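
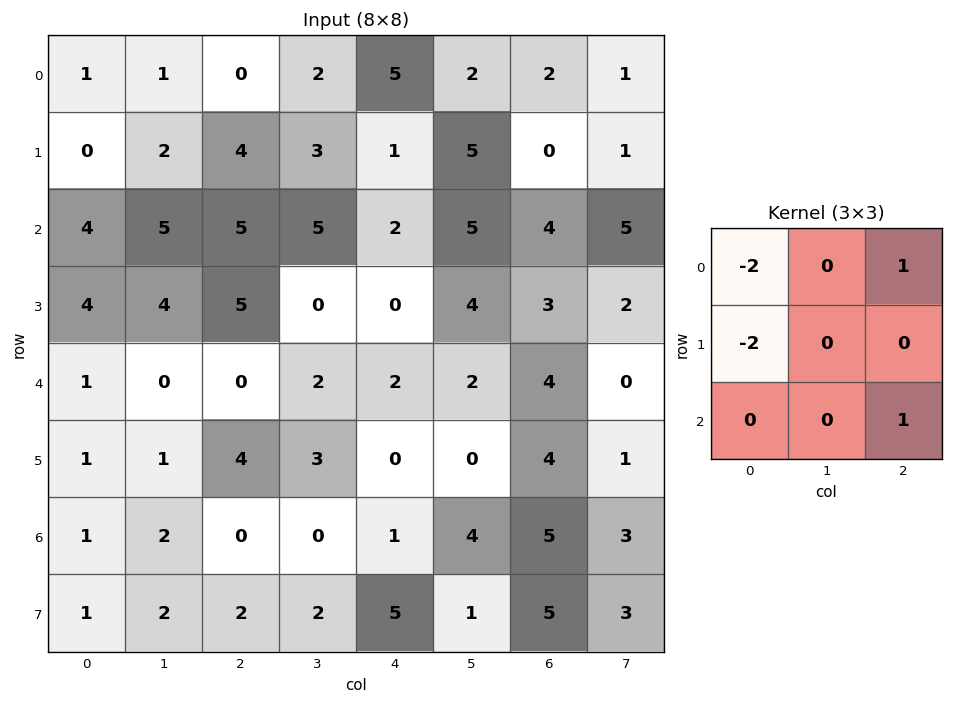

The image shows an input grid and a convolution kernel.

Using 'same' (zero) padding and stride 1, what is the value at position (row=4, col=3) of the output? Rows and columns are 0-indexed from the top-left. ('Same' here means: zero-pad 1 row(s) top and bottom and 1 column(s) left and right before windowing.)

-10

The receptive field on the zero-padded input at this output position is [5 0 0 / 0 2 2 / 4 3 0]. Elementwise product with the kernel and sum: 5·-2 + 0·1 + 0·-2 + 0·1.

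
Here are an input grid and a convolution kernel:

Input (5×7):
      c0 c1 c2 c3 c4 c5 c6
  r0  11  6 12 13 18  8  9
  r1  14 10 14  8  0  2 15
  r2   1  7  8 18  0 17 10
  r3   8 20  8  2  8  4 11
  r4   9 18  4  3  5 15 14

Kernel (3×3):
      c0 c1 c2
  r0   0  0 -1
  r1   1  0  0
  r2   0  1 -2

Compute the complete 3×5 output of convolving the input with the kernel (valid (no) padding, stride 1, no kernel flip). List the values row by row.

-7 -31 14 -34 -12
-9 3 -6 16 -33
10 0 1 -40 -15

Output[0,0]: The receptive field on the input at this output position is [11 6 12 / 14 10 14 / 1 7 8]. Elementwise product with the kernel and sum: 12·-1 + 14·1 + 7·1 + 8·-2.
Output[0,1]: The receptive field on the input at this output position is [6 12 13 / 10 14 8 / 7 8 18]. Elementwise product with the kernel and sum: 13·-1 + 10·1 + 8·1 + 18·-2.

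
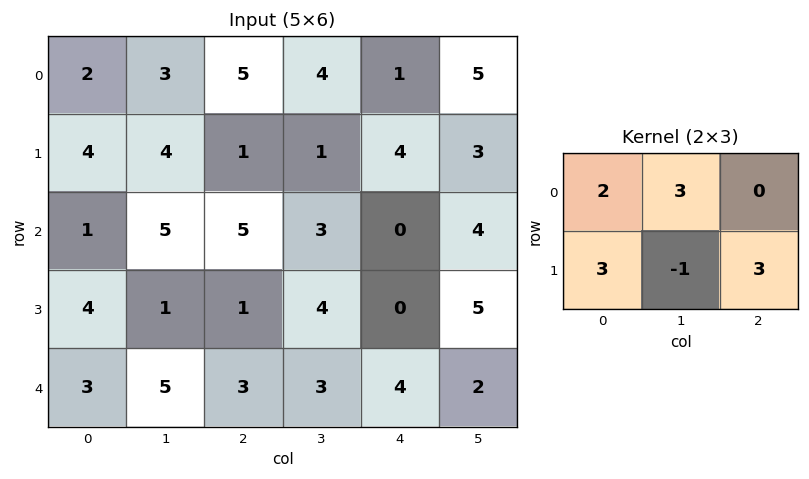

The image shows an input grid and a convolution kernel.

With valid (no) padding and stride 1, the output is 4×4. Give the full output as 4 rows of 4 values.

Output[0,0]: The receptive field on the input at this output position is [2 3 5 / 4 4 1]. Elementwise product with the kernel and sum: 2·2 + 3·3 + 4·3 + 4·-1 + 1·3.
Output[0,1]: The receptive field on the input at this output position is [3 5 4 / 4 1 1]. Elementwise product with the kernel and sum: 3·2 + 5·3 + 4·3 + 1·-1 + 1·3.

24 35 36 19
33 30 17 35
31 39 18 33
24 26 32 19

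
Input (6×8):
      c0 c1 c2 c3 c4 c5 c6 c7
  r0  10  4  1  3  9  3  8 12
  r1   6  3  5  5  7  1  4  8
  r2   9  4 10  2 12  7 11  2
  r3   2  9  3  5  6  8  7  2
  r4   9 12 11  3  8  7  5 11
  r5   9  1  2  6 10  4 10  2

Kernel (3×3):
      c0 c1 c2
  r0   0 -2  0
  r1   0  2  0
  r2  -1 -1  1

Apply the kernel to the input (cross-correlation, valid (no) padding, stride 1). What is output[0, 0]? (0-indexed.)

-5

The receptive field on the input at this output position is [10 4 1 / 6 3 5 / 9 4 10]. Elementwise product with the kernel and sum: 4·-2 + 3·2 + 9·-1 + 4·-1 + 10·1.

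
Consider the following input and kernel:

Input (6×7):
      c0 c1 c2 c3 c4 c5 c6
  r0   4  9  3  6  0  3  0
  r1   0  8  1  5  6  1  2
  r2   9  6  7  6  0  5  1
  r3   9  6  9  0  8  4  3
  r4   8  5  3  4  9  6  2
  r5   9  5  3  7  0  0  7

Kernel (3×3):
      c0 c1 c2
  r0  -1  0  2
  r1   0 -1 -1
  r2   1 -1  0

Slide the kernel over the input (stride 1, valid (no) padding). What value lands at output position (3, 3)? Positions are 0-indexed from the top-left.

0

The receptive field on the input at this output position is [0 8 4 / 4 9 6 / 7 0 0]. Elementwise product with the kernel and sum: 0·-1 + 4·2 + 9·-1 + 6·-1 + 7·1 + 0·-1.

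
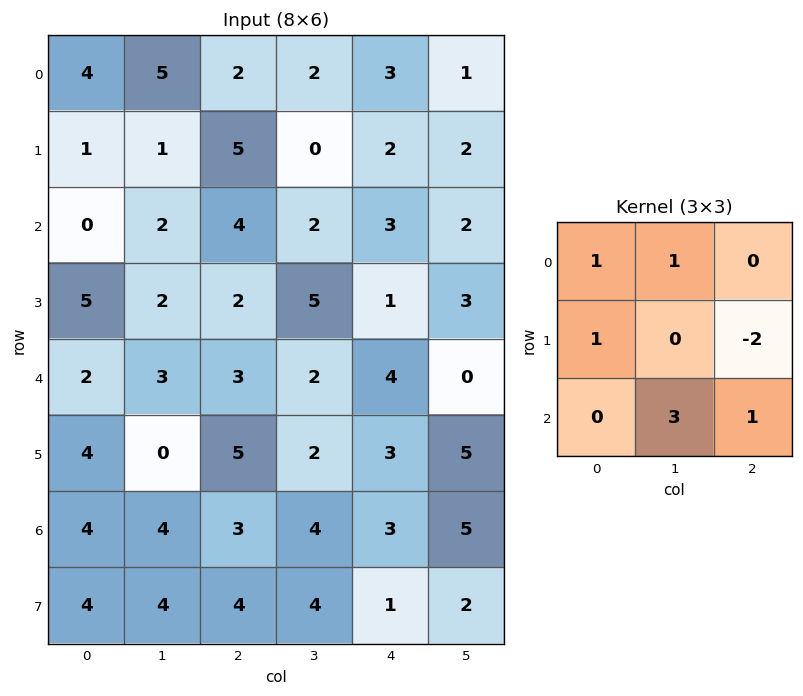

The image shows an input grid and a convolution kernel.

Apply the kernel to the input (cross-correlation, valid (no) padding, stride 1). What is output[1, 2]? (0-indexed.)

19

The receptive field on the input at this output position is [5 0 2 / 4 2 3 / 2 5 1]. Elementwise product with the kernel and sum: 5·1 + 0·1 + 4·1 + 3·-2 + 5·3 + 1·1.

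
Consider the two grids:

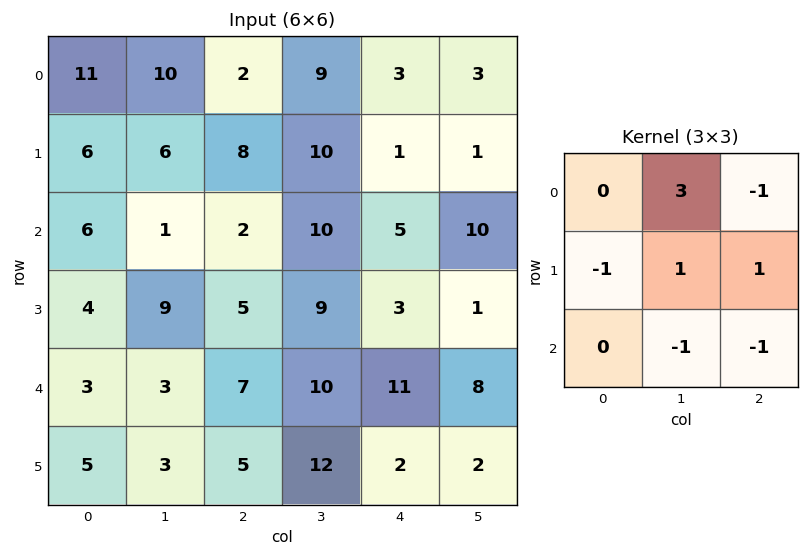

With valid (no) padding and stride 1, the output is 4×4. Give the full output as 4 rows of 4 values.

Output[0,0]: The receptive field on the input at this output position is [11 10 2 / 6 6 8 / 6 1 2]. Elementwise product with the kernel and sum: 10·3 + 2·-1 + 6·-1 + 6·1 + 8·1 + 1·-1 + 2·-1.
Output[0,1]: The receptive field on the input at this output position is [10 2 9 / 6 8 10 / 1 2 10]. Elementwise product with the kernel and sum: 2·3 + 9·-1 + 6·-1 + 8·1 + 10·1 + 2·-1 + 10·-1.

33 -3 12 -17
-7 11 30 3
1 -16 11 -19
21 3 24 13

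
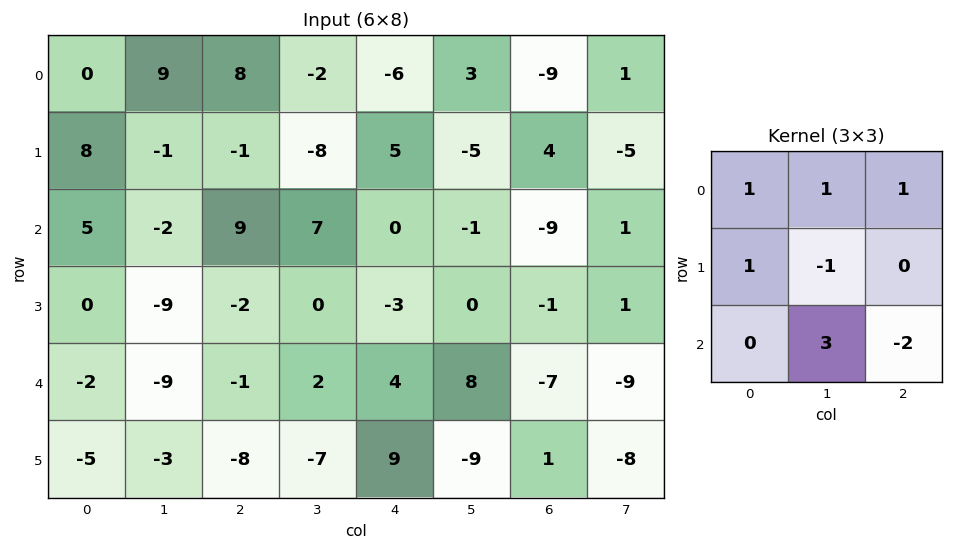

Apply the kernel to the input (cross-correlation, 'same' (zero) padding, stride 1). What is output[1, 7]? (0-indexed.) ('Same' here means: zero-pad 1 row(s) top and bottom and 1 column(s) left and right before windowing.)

4

The receptive field on the zero-padded input at this output position is [-9 1 0 / 4 -5 0 / -9 1 0]. Elementwise product with the kernel and sum: -9·1 + 1·1 + 0·1 + 4·1 + -5·-1 + 1·3 + 0·-2.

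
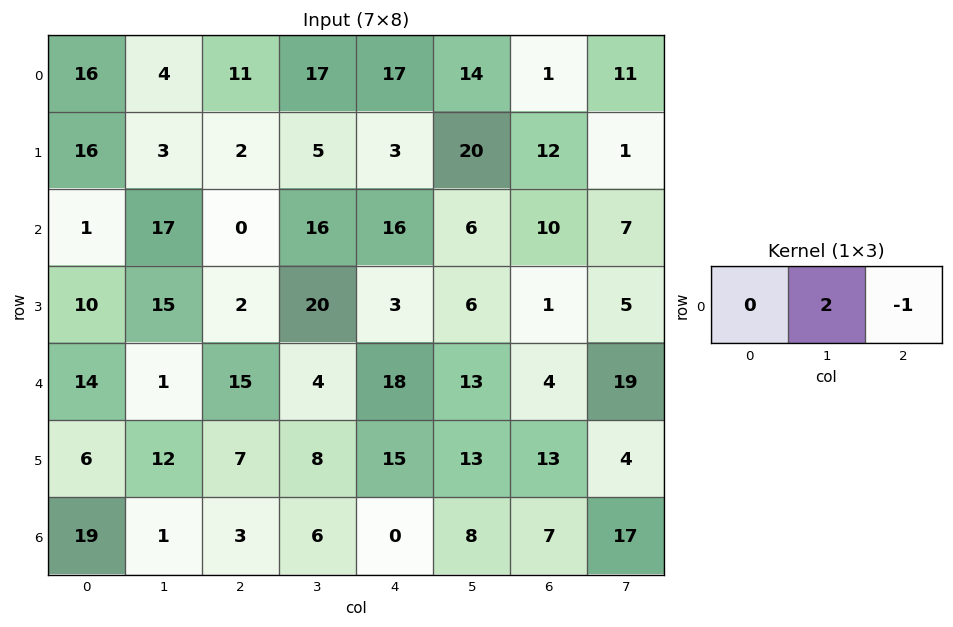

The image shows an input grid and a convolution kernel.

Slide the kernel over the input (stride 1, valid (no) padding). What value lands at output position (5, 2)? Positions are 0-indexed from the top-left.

The receptive field on the input at this output position is [7 8 15]. Elementwise product with the kernel and sum: 8·2 + 15·-1.

1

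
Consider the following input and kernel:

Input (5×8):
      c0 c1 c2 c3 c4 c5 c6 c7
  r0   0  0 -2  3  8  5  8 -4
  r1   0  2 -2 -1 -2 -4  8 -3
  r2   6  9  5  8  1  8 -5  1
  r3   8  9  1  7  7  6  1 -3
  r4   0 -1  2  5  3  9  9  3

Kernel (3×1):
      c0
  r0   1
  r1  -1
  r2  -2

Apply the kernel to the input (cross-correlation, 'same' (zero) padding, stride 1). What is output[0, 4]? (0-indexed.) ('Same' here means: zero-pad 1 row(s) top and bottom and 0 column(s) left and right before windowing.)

The receptive field on the zero-padded input at this output position is [0 / 8 / -2]. Elementwise product with the kernel and sum: 0·1 + 8·-1 + -2·-2.

-4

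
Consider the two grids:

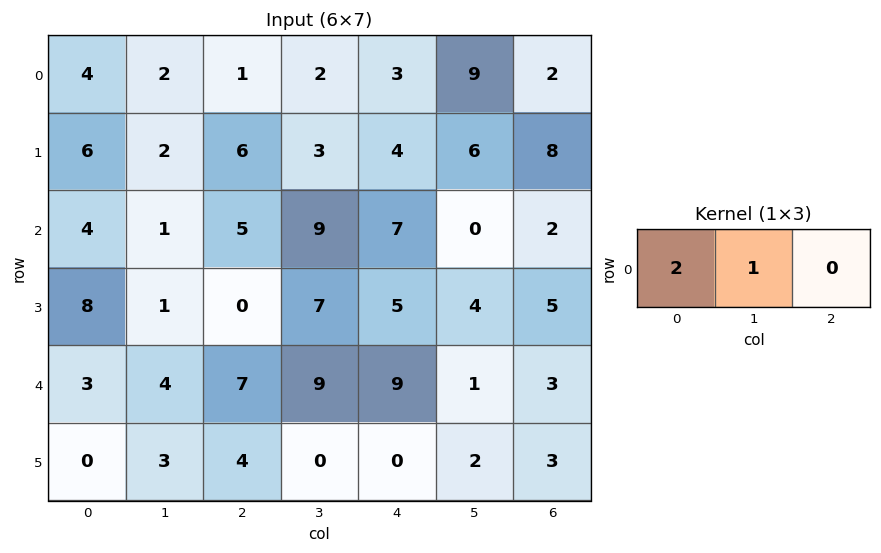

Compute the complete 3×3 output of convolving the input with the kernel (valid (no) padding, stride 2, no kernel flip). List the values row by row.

10 4 15
9 19 14
10 23 19

Output[0,0]: The receptive field on the input at this output position is [4 2 1]. Elementwise product with the kernel and sum: 4·2 + 2·1.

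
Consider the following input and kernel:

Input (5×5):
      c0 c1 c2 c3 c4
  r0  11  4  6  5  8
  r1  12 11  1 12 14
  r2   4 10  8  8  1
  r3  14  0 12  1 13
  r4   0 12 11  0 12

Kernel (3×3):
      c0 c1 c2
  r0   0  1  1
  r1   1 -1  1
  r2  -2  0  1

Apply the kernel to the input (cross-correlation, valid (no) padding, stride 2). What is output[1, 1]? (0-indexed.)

The receptive field on the input at this output position is [8 8 1 / 12 1 13 / 11 0 12]. Elementwise product with the kernel and sum: 8·1 + 1·1 + 12·1 + 1·-1 + 13·1 + 11·-2 + 12·1.

23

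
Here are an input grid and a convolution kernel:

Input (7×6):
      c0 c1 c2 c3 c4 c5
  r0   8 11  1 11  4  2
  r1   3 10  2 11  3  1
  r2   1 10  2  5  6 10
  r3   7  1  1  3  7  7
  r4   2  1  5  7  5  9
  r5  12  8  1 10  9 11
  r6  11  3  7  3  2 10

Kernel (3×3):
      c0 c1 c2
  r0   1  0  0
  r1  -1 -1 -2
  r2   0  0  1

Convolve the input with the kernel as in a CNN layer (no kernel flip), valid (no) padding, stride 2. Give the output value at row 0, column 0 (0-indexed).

The receptive field on the input at this output position is [8 11 1 / 3 10 2 / 1 10 2]. Elementwise product with the kernel and sum: 8·1 + 3·-1 + 10·-1 + 2·-2 + 2·1.

-7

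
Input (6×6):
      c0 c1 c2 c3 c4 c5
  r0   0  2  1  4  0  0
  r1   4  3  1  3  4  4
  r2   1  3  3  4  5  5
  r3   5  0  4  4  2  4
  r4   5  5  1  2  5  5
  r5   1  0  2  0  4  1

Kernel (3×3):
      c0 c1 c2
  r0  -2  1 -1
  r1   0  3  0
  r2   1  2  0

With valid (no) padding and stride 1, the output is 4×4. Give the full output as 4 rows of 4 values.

17 5 22 18
8 9 21 17
13 12 10 10
2 7 2 13

Output[0,0]: The receptive field on the input at this output position is [0 2 1 / 4 3 1 / 1 3 3]. Elementwise product with the kernel and sum: 0·-2 + 2·1 + 1·-1 + 3·3 + 1·1 + 3·2.
Output[0,1]: The receptive field on the input at this output position is [2 1 4 / 3 1 3 / 3 3 4]. Elementwise product with the kernel and sum: 2·-2 + 1·1 + 4·-1 + 1·3 + 3·1 + 3·2.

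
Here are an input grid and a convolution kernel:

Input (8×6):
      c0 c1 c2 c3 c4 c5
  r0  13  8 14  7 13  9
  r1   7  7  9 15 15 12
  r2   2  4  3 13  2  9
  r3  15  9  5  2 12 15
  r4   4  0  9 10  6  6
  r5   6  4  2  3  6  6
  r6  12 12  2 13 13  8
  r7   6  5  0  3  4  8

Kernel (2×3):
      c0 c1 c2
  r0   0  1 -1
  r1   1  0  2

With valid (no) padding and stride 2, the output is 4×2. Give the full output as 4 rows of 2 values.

19 33
26 40
1 18
16 8

Output[0,0]: The receptive field on the input at this output position is [13 8 14 / 7 7 9]. Elementwise product with the kernel and sum: 8·1 + 14·-1 + 7·1 + 9·2.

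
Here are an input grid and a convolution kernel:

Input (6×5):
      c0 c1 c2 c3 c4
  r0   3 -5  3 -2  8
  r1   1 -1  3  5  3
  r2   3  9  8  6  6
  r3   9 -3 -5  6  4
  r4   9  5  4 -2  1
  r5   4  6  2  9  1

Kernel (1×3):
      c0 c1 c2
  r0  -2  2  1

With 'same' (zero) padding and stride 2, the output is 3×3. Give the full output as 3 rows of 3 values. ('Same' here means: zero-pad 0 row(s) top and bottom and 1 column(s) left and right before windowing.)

1 14 20
15 4 0
23 -4 6

Output[0,0]: The receptive field on the zero-padded input at this output position is [0 3 -5]. Elementwise product with the kernel and sum: 0·-2 + 3·2 + -5·1.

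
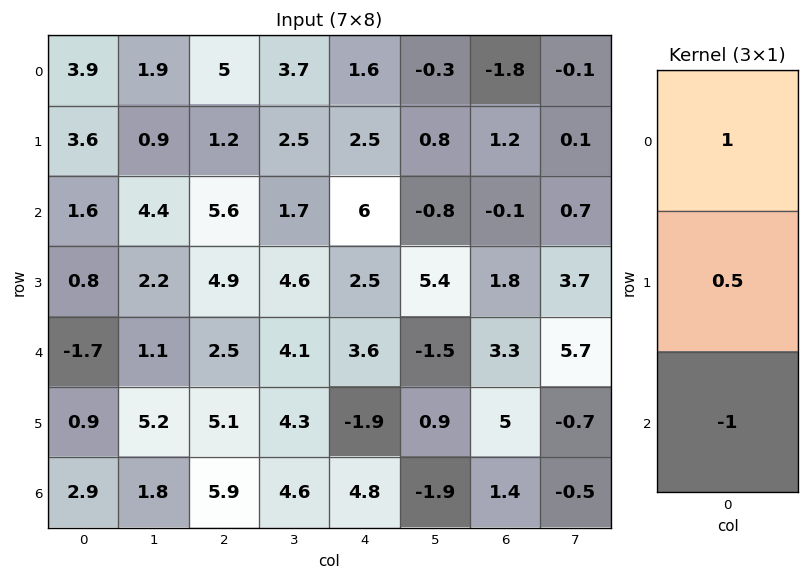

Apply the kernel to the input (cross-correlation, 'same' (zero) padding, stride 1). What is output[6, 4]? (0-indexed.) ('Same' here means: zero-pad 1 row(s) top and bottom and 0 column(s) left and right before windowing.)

0.5

The receptive field on the zero-padded input at this output position is [-1.9 / 4.8 / 0]. Elementwise product with the kernel and sum: -1.9·1 + 4.8·0.5 + 0·-1.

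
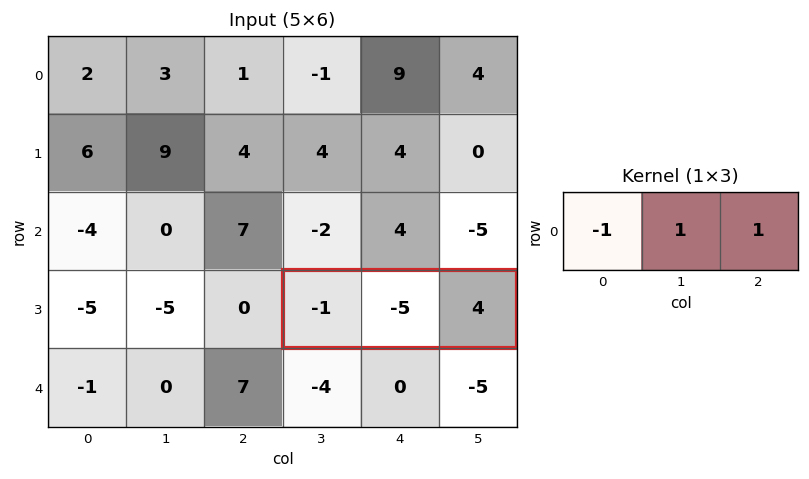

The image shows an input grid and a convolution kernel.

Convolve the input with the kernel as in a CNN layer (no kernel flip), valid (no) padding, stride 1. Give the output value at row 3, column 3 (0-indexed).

The receptive field on the input at this output position is [-1 -5 4]. Elementwise product with the kernel and sum: -1·-1 + -5·1 + 4·1.

0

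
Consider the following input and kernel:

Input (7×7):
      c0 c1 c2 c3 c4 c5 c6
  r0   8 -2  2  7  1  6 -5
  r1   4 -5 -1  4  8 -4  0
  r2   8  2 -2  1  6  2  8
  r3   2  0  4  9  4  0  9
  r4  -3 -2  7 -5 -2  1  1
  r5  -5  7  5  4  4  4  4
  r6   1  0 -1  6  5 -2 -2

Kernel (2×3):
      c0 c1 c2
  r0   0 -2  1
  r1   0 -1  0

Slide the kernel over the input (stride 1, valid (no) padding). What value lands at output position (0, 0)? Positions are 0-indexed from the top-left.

The receptive field on the input at this output position is [8 -2 2 / 4 -5 -1]. Elementwise product with the kernel and sum: -2·-2 + 2·1 + -5·-1.

11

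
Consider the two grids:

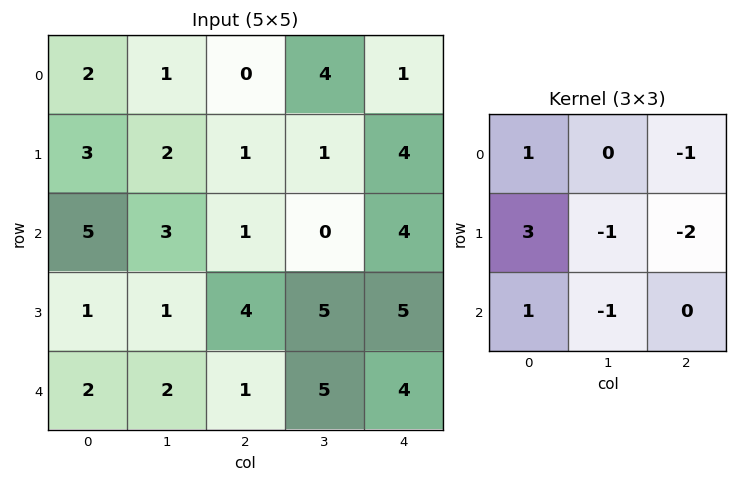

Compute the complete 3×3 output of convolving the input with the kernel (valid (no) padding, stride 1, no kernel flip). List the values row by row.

9 2 -6
12 6 -9
-2 -7 -10

Output[0,0]: The receptive field on the input at this output position is [2 1 0 / 3 2 1 / 5 3 1]. Elementwise product with the kernel and sum: 2·1 + 0·-1 + 3·3 + 2·-1 + 1·-2 + 5·1 + 3·-1.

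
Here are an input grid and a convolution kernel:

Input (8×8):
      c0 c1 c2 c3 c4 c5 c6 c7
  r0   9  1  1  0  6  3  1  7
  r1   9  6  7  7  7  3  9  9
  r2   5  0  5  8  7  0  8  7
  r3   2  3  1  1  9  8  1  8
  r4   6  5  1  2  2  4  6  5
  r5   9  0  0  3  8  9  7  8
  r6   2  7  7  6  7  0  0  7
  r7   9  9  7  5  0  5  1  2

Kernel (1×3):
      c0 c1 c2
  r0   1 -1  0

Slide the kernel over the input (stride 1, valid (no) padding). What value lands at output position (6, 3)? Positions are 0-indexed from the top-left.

The receptive field on the input at this output position is [6 7 0]. Elementwise product with the kernel and sum: 6·1 + 7·-1.

-1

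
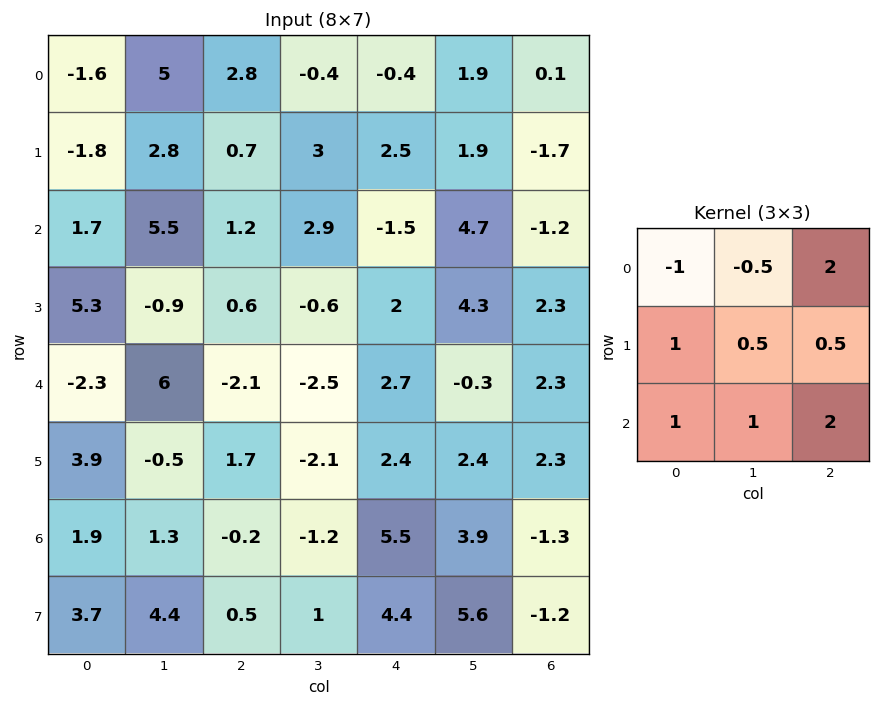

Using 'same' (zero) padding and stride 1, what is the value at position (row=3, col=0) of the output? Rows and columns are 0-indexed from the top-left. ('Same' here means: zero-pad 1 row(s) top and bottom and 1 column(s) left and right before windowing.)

22.05

The receptive field on the zero-padded input at this output position is [0 1.7 5.5 / 0 5.3 -0.9 / 0 -2.3 6]. Elementwise product with the kernel and sum: 0·-1 + 1.7·-0.5 + 5.5·2 + 0·1 + 5.3·0.5 + -0.9·0.5 + 0·1 + -2.3·1 + 6·2.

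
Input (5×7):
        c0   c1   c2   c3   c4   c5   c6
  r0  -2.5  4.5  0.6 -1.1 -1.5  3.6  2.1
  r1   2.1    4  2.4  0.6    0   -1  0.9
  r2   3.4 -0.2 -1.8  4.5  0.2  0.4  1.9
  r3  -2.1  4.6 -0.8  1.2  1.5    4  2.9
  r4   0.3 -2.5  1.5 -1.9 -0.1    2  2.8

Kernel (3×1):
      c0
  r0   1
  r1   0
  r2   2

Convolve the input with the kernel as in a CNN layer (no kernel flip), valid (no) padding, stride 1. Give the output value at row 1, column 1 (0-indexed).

13.2

The receptive field on the input at this output position is [4 / -0.2 / 4.6]. Elementwise product with the kernel and sum: 4·1 + 4.6·2.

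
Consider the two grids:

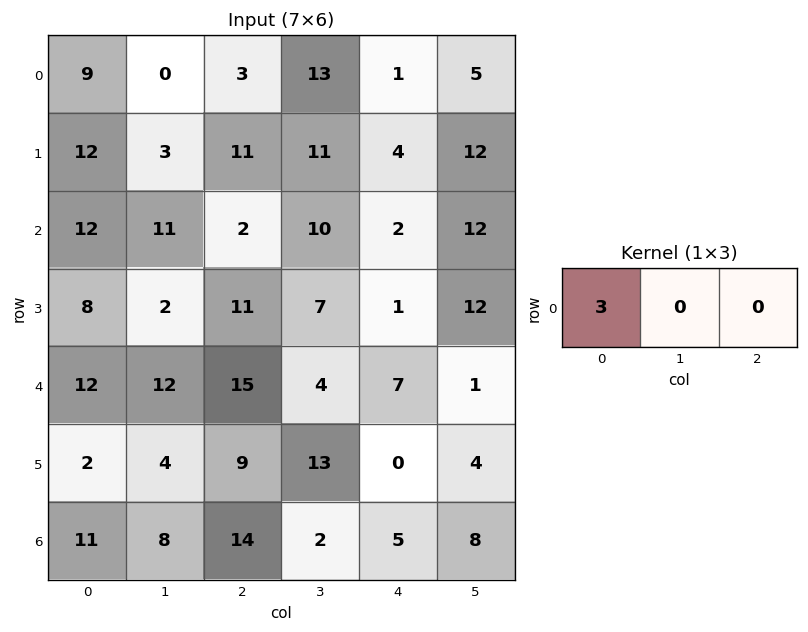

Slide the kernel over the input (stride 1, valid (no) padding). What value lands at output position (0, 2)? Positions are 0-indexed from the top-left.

9

The receptive field on the input at this output position is [3 13 1]. Elementwise product with the kernel and sum: 3·3.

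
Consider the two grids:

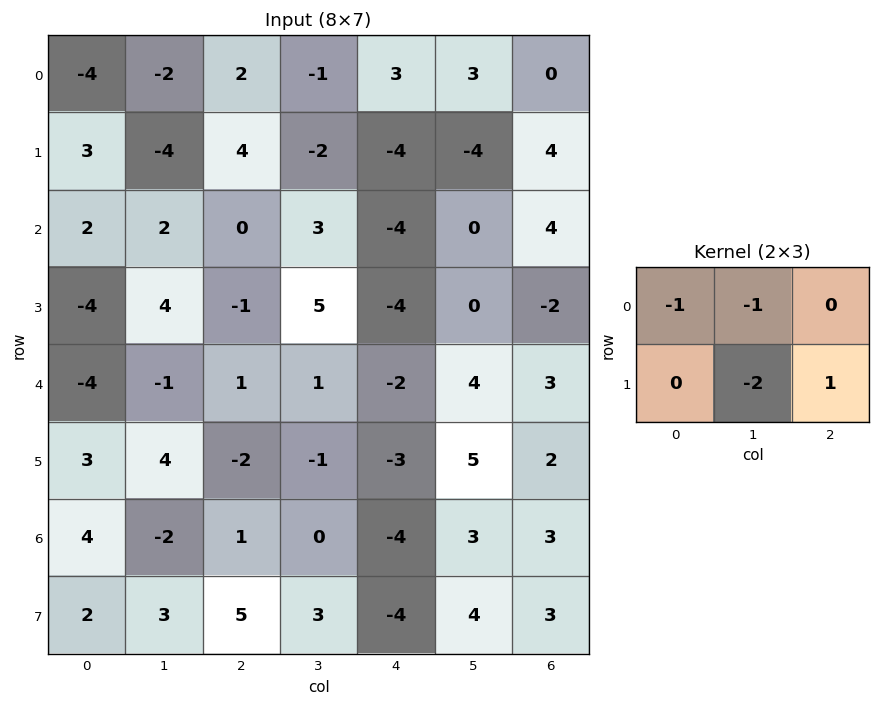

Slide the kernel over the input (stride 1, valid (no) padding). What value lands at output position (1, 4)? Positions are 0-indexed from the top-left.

12

The receptive field on the input at this output position is [-4 -4 4 / -4 0 4]. Elementwise product with the kernel and sum: -4·-1 + -4·-1 + 0·-2 + 4·1.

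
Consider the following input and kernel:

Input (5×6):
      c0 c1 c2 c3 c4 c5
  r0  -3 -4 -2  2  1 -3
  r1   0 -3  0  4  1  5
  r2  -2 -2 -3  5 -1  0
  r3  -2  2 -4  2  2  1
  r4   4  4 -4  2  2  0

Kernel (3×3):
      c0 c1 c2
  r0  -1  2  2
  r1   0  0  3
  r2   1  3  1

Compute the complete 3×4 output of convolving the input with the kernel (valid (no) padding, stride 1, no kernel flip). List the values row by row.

-20 10 22 11
-15 18 11 17
-8 6 21 4

Output[0,0]: The receptive field on the input at this output position is [-3 -4 -2 / 0 -3 0 / -2 -2 -3]. Elementwise product with the kernel and sum: -3·-1 + -4·2 + -2·2 + 0·3 + -2·1 + -2·3 + -3·1.
Output[0,1]: The receptive field on the input at this output position is [-4 -2 2 / -3 0 4 / -2 -3 5]. Elementwise product with the kernel and sum: -4·-1 + -2·2 + 2·2 + 4·3 + -2·1 + -3·3 + 5·1.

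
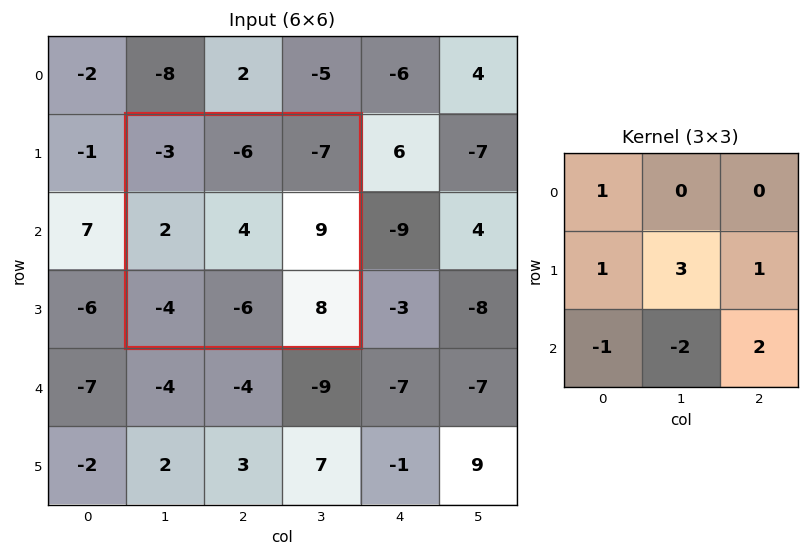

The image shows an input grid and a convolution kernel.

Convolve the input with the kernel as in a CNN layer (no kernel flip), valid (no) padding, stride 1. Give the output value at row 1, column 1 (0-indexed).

The receptive field on the input at this output position is [-3 -6 -7 / 2 4 9 / -4 -6 8]. Elementwise product with the kernel and sum: -3·1 + 2·1 + 4·3 + 9·1 + -4·-1 + -6·-2 + 8·2.

52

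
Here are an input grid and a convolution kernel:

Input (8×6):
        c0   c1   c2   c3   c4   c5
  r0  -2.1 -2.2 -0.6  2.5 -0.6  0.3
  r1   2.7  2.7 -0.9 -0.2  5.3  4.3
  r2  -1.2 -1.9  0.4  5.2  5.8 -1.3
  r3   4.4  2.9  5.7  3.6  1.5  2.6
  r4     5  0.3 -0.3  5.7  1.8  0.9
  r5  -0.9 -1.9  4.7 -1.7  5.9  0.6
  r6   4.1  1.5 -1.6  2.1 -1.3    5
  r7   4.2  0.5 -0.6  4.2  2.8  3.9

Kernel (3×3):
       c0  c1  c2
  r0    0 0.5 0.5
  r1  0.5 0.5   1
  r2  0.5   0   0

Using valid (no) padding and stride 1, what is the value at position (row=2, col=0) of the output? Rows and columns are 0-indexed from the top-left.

11.1

The receptive field on the input at this output position is [-1.2 -1.9 0.4 / 4.4 2.9 5.7 / 5 0.3 -0.3]. Elementwise product with the kernel and sum: -1.9·0.5 + 0.4·0.5 + 4.4·0.5 + 2.9·0.5 + 5.7·1 + 5·0.5.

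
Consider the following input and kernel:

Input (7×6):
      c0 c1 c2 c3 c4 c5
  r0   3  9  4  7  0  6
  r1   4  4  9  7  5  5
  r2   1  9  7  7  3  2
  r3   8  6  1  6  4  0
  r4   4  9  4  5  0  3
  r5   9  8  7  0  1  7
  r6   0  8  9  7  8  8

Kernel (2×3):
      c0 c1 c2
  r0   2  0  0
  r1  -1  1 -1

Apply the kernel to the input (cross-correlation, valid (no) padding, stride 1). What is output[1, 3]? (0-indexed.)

8

The receptive field on the input at this output position is [7 5 5 / 7 3 2]. Elementwise product with the kernel and sum: 7·2 + 7·-1 + 3·1 + 2·-1.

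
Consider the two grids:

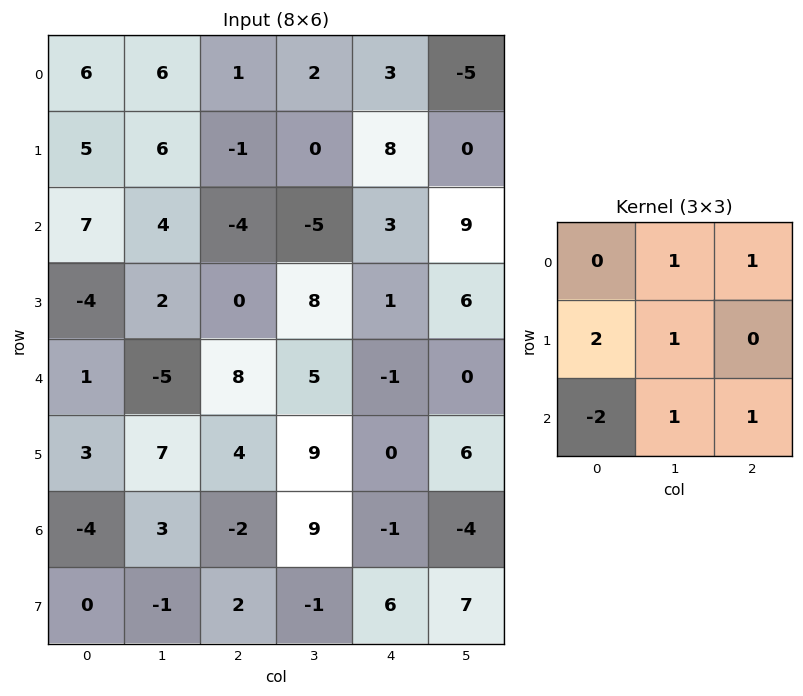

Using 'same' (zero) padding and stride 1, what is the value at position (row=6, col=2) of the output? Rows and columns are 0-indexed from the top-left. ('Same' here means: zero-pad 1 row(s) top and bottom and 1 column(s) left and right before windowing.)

20

The receptive field on the zero-padded input at this output position is [7 4 9 / 3 -2 9 / -1 2 -1]. Elementwise product with the kernel and sum: 4·1 + 9·1 + 3·2 + -2·1 + -1·-2 + 2·1 + -1·1.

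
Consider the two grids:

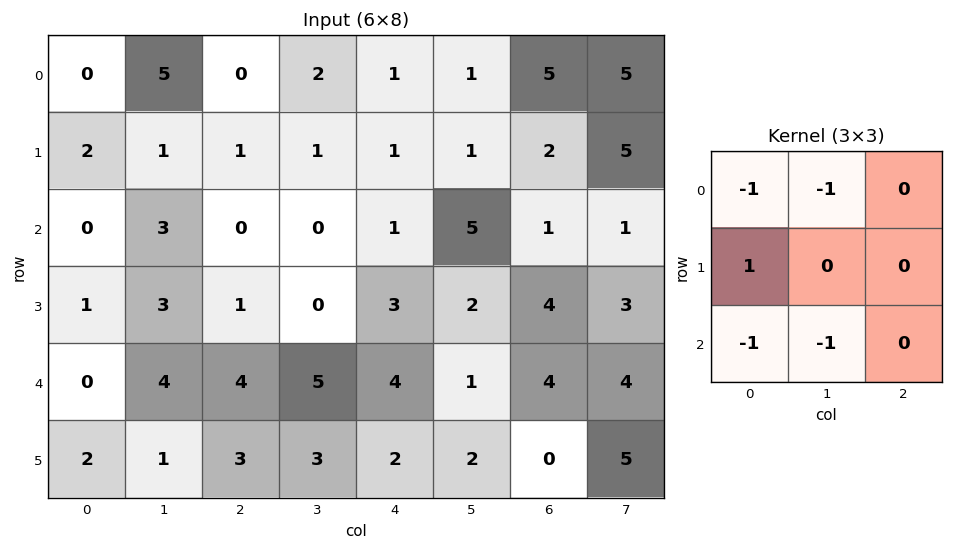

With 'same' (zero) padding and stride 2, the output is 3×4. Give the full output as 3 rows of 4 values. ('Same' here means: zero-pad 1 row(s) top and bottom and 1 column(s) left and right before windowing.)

Output[0,0]: The receptive field on the zero-padded input at this output position is [0 0 0 / 0 0 5 / 0 2 1]. Elementwise product with the kernel and sum: 0·-1 + 0·-1 + 0·1 + 0·-1 + 2·-1.
Output[0,1]: The receptive field on the zero-padded input at this output position is [0 0 0 / 5 0 2 / 1 1 1]. Elementwise product with the kernel and sum: 0·-1 + 0·-1 + 5·1 + 1·-1 + 1·-1.

-2 3 0 -2
-3 -3 -5 -4
-3 -4 -3 -7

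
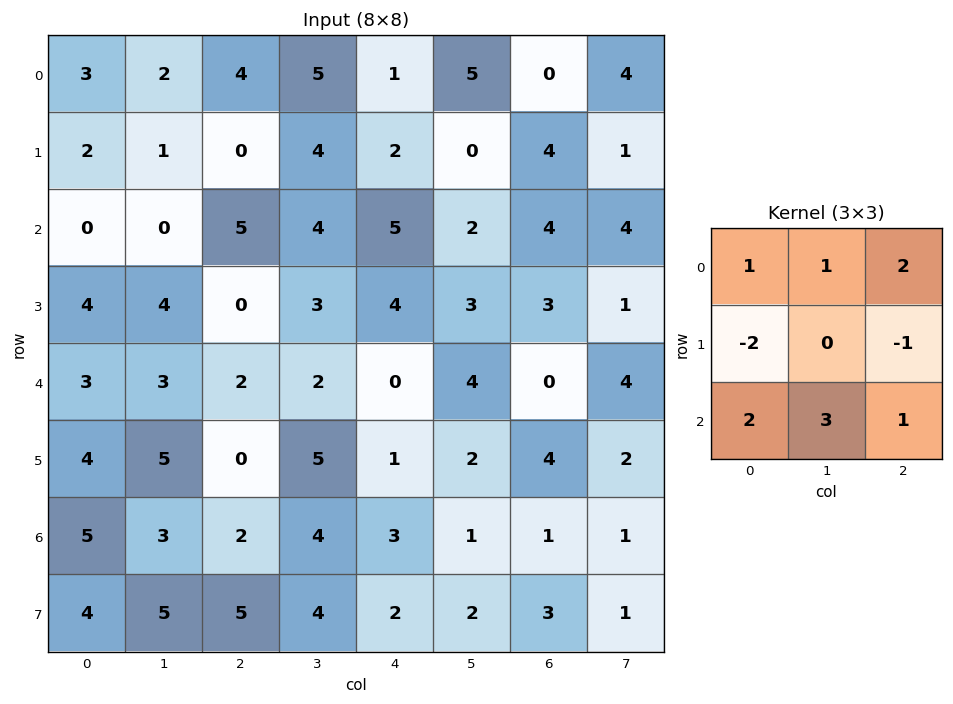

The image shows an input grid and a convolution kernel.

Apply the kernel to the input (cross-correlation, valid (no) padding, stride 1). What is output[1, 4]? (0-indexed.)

16

The receptive field on the input at this output position is [2 0 4 / 5 2 4 / 4 3 3]. Elementwise product with the kernel and sum: 2·1 + 0·1 + 4·2 + 5·-2 + 4·-1 + 4·2 + 3·3 + 3·1.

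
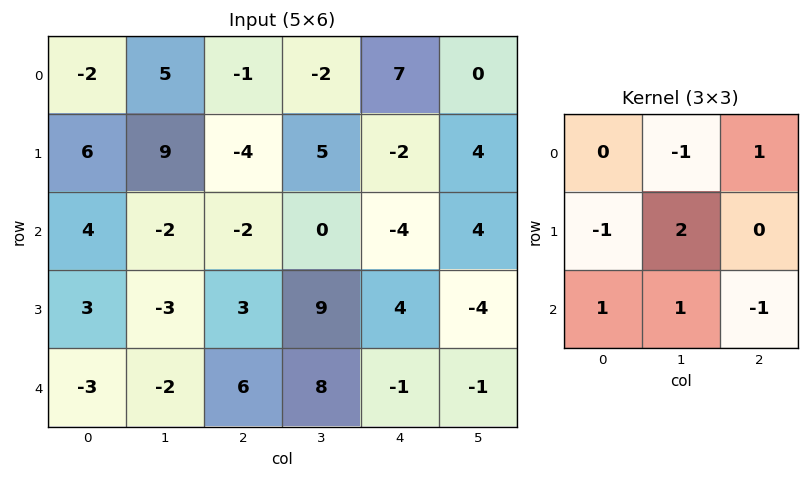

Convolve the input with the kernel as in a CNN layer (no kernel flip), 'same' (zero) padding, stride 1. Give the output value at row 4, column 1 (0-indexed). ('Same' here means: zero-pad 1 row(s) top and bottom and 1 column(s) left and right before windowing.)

5

The receptive field on the zero-padded input at this output position is [3 -3 3 / -3 -2 6 / 0 0 0]. Elementwise product with the kernel and sum: -3·-1 + 3·1 + -3·-1 + -2·2 + 0·1 + 0·1 + 0·-1.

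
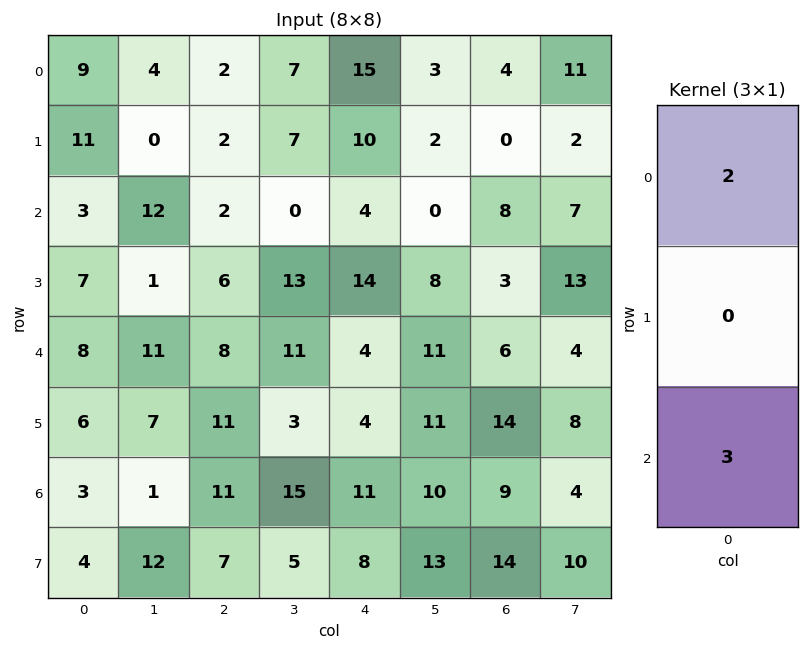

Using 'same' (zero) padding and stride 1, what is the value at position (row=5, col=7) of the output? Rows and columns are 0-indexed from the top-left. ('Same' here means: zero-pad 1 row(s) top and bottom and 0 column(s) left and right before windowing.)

20

The receptive field on the zero-padded input at this output position is [4 / 8 / 4]. Elementwise product with the kernel and sum: 4·2 + 4·3.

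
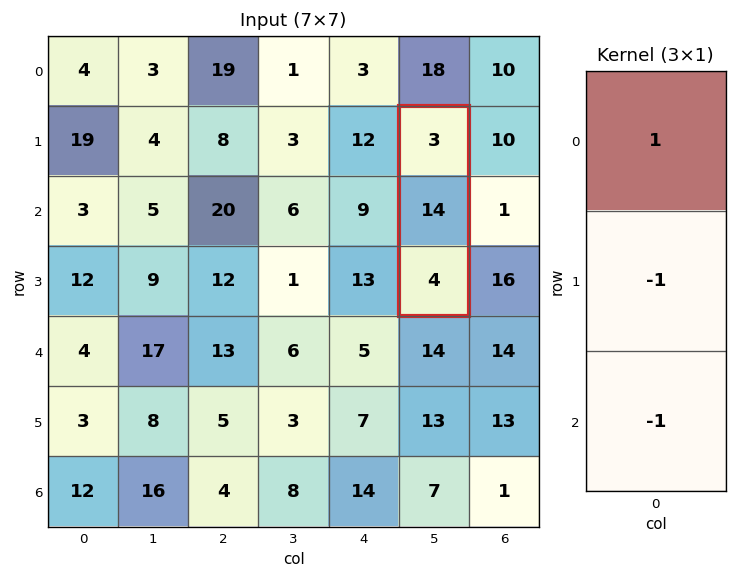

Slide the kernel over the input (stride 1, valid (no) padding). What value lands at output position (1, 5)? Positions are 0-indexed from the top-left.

The receptive field on the input at this output position is [3 / 14 / 4]. Elementwise product with the kernel and sum: 3·1 + 14·-1 + 4·-1.

-15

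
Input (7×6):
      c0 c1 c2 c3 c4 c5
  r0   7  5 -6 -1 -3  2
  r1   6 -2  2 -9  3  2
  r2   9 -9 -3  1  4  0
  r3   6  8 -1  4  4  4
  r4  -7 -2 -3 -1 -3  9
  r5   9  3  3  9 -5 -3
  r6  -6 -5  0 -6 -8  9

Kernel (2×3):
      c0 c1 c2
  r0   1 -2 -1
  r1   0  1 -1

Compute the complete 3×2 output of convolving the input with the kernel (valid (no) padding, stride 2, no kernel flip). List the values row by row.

-1 -13
39 -9
0 16

Output[0,0]: The receptive field on the input at this output position is [7 5 -6 / 6 -2 2]. Elementwise product with the kernel and sum: 7·1 + 5·-2 + -6·-1 + -2·1 + 2·-1.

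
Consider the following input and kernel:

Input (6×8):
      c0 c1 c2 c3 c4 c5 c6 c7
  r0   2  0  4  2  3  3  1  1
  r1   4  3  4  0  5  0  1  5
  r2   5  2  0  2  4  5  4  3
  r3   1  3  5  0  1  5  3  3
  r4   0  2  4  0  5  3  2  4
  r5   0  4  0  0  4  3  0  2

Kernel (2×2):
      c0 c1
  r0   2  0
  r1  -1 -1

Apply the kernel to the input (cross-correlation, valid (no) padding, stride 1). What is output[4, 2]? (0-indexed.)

The receptive field on the input at this output position is [4 0 / 0 0]. Elementwise product with the kernel and sum: 4·2 + 0·-1 + 0·-1.

8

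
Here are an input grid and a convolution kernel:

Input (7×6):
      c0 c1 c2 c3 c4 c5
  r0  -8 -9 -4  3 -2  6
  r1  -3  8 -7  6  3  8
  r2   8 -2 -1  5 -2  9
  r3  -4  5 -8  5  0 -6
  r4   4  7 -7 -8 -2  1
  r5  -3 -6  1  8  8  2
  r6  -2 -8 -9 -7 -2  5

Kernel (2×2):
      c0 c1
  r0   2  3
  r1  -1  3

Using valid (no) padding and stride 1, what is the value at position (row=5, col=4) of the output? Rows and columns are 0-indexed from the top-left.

The receptive field on the input at this output position is [8 2 / -2 5]. Elementwise product with the kernel and sum: 8·2 + 2·3 + -2·-1 + 5·3.

39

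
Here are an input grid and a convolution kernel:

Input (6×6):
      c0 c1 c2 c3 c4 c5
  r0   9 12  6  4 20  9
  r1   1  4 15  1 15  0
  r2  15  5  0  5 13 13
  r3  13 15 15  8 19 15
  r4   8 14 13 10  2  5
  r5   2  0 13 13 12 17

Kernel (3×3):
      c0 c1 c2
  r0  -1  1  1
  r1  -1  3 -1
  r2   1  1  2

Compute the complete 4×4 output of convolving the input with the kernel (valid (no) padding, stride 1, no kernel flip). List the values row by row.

Output[0,0]: The receptive field on the input at this output position is [9 12 6 / 1 4 15 / 15 5 0]. Elementwise product with the kernel and sum: 9·-1 + 12·1 + 6·1 + 1·-1 + 4·3 + 15·-1 + 15·1 + 5·1 + 0·2.

25 53 22 113
76 48 64 92
55 69 35 77
66 62 77 76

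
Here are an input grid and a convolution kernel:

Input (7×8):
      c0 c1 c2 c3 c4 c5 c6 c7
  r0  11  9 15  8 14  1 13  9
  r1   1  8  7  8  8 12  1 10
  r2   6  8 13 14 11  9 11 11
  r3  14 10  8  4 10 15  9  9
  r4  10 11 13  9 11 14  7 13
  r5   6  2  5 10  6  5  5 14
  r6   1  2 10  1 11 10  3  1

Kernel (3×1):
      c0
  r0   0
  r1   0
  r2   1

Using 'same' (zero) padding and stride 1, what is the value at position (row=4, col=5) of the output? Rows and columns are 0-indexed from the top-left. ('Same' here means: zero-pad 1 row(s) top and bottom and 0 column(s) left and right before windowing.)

5

The receptive field on the zero-padded input at this output position is [15 / 14 / 5]. Elementwise product with the kernel and sum: 5·1.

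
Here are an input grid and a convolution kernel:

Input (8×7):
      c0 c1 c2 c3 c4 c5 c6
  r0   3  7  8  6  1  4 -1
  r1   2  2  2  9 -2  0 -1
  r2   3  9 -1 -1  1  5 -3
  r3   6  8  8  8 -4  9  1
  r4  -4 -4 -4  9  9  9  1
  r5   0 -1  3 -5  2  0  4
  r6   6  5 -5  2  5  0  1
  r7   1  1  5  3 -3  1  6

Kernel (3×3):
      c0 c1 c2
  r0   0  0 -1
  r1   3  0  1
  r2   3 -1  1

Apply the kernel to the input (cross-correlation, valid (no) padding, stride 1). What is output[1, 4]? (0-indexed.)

-19

The receptive field on the input at this output position is [-2 0 -1 / 1 5 -3 / -4 9 1]. Elementwise product with the kernel and sum: -1·-1 + 1·3 + -3·1 + -4·3 + 9·-1 + 1·1.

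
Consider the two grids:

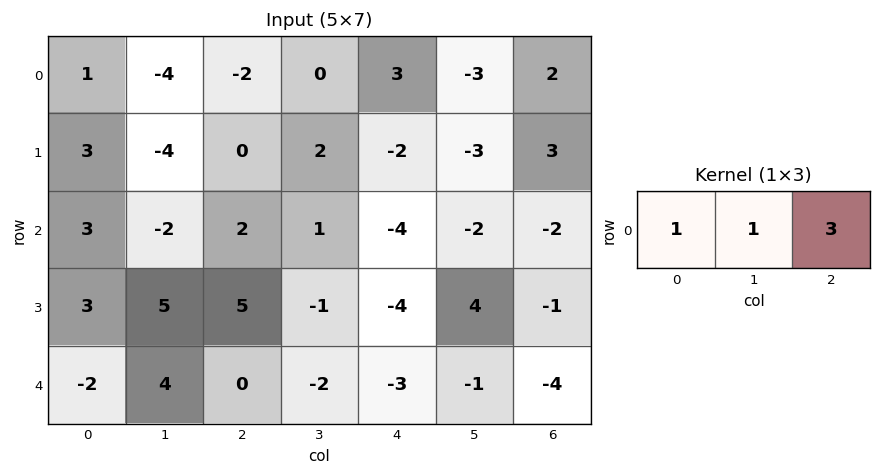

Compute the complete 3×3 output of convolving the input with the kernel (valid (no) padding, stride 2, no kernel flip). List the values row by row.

Output[0,0]: The receptive field on the input at this output position is [1 -4 -2]. Elementwise product with the kernel and sum: 1·1 + -4·1 + -2·3.
Output[0,1]: The receptive field on the input at this output position is [-2 0 3]. Elementwise product with the kernel and sum: -2·1 + 0·1 + 3·3.

-9 7 6
7 -9 -12
2 -11 -16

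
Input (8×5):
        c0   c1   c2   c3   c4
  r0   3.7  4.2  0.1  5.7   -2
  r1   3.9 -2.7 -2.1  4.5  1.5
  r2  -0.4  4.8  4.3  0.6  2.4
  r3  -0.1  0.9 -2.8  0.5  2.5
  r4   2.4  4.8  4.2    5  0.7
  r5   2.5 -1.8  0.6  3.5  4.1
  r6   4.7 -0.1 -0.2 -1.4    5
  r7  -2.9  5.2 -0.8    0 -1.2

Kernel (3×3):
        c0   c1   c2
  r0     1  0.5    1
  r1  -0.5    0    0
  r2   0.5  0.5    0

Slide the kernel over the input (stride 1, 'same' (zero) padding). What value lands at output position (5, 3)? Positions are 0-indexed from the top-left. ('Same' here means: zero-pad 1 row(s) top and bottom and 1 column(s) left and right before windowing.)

The receptive field on the zero-padded input at this output position is [4.2 5 0.7 / 0.6 3.5 4.1 / -0.2 -1.4 5]. Elementwise product with the kernel and sum: 4.2·1 + 5·0.5 + 0.7·1 + 0.6·-0.5 + -0.2·0.5 + -1.4·0.5.

6.3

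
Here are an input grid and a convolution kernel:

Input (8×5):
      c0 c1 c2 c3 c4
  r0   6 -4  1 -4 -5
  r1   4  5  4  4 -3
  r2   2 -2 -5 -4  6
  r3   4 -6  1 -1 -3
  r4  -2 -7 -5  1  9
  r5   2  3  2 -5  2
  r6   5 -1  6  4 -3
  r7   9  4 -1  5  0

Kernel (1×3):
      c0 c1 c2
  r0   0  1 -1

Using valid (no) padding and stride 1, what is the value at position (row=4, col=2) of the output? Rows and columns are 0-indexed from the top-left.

The receptive field on the input at this output position is [-5 1 9]. Elementwise product with the kernel and sum: 1·1 + 9·-1.

-8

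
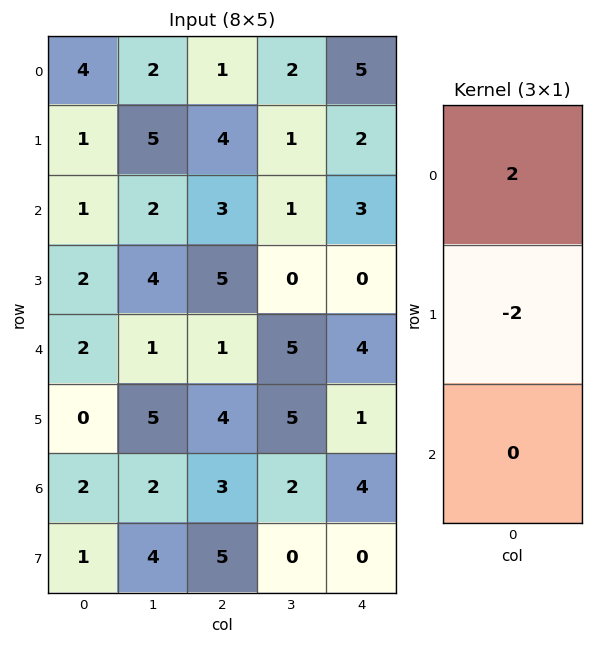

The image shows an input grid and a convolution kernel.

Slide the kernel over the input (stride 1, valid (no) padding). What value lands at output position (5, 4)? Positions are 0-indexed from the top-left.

The receptive field on the input at this output position is [1 / 4 / 0]. Elementwise product with the kernel and sum: 1·2 + 4·-2.

-6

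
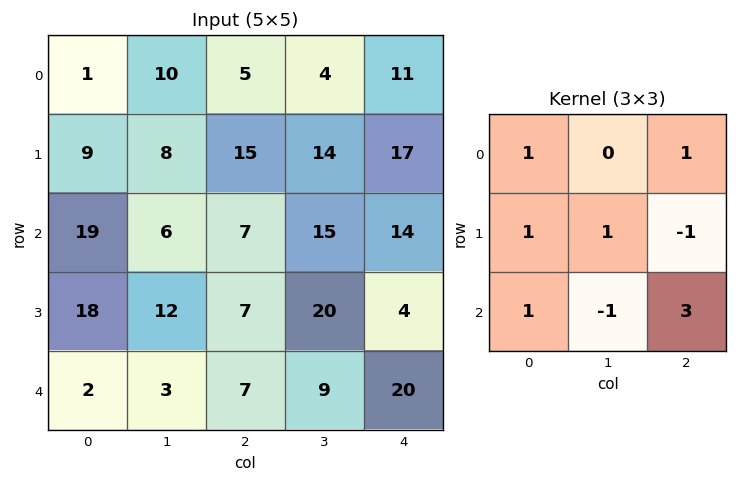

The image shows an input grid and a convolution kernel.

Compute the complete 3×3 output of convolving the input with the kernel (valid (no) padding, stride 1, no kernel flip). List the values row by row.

42 67 62
69 85 39
69 43 102

Output[0,0]: The receptive field on the input at this output position is [1 10 5 / 9 8 15 / 19 6 7]. Elementwise product with the kernel and sum: 1·1 + 5·1 + 9·1 + 8·1 + 15·-1 + 19·1 + 6·-1 + 7·3.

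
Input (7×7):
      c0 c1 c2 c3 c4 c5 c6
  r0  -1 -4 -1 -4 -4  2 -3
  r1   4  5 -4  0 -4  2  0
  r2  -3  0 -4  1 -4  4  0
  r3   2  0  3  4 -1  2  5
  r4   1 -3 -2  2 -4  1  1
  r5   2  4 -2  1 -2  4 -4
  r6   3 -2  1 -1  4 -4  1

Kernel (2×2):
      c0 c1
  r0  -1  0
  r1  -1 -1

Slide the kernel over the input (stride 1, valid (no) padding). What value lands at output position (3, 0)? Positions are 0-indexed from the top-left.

The receptive field on the input at this output position is [2 0 / 1 -3]. Elementwise product with the kernel and sum: 2·-1 + 1·-1 + -3·-1.

0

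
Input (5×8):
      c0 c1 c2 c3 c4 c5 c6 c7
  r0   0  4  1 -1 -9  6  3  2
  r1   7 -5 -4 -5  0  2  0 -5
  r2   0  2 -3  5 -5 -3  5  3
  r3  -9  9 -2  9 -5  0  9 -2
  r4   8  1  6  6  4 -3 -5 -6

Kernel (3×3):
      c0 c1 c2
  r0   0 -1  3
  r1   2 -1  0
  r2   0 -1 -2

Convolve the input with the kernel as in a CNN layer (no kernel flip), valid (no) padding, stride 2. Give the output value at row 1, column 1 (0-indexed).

-47

The receptive field on the input at this output position is [-3 5 -5 / -2 9 -5 / 6 6 4]. Elementwise product with the kernel and sum: 5·-1 + -5·3 + -2·2 + 9·-1 + 6·-1 + 4·-2.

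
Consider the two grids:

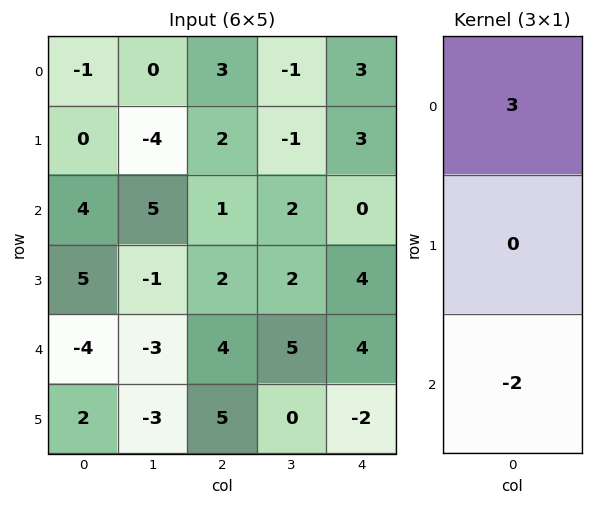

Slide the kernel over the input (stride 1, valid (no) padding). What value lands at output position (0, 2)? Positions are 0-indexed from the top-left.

The receptive field on the input at this output position is [3 / 2 / 1]. Elementwise product with the kernel and sum: 3·3 + 1·-2.

7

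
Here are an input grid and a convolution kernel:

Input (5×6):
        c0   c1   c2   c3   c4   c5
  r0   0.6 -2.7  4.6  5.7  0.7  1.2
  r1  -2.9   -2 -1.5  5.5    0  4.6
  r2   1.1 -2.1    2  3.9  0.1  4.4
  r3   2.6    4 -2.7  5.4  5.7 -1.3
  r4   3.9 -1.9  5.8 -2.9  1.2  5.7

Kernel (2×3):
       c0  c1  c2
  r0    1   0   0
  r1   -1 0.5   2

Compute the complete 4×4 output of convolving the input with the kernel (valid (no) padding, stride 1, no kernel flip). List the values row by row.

Output[0,0]: The receptive field on the input at this output position is [0.6 -2.7 4.6 / -2.9 -2 -1.5]. Elementwise product with the kernel and sum: 0.6·1 + -2.9·-1 + -2·0.5 + -1.5·2.
Output[0,1]: The receptive field on the input at this output position is [-2.7 4.6 5.7 / -2 -1.5 5.5]. Elementwise product with the kernel and sum: -2.7·1 + -2·-1 + -1.5·0.5 + 5.5·2.

-0.5 9.55 8.85 9.4
-1.05 8.9 -1.35 10.45
-4.9 3.35 18.8 -1.25
9.35 3 -7.55 20.3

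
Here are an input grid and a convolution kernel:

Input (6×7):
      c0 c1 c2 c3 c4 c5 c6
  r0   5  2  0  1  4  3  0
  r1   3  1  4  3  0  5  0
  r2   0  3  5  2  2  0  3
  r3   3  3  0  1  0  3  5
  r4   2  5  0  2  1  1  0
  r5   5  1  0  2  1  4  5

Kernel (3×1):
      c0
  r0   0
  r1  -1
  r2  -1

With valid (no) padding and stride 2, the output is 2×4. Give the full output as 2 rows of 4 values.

Output[0,0]: The receptive field on the input at this output position is [5 / 3 / 0]. Elementwise product with the kernel and sum: 3·-1 + 0·-1.
Output[0,1]: The receptive field on the input at this output position is [0 / 4 / 5]. Elementwise product with the kernel and sum: 4·-1 + 5·-1.

-3 -9 -2 -3
-5 0 -1 -5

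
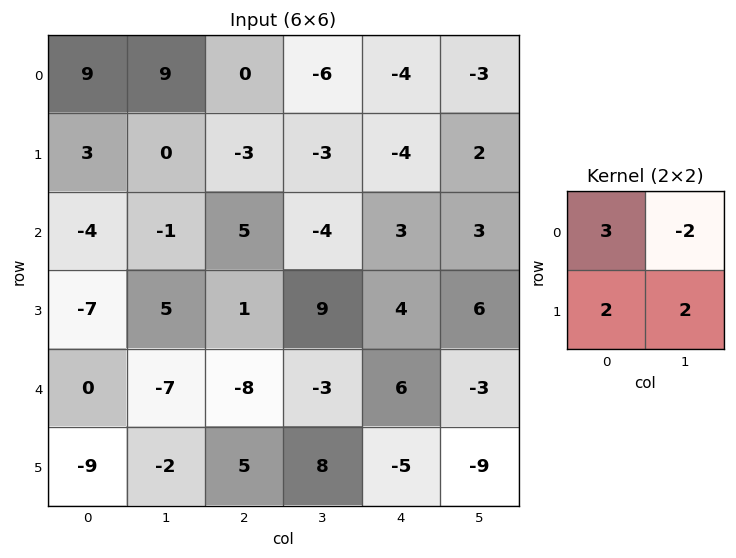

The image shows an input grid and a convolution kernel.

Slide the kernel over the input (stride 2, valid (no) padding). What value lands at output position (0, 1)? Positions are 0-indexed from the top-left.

0

The receptive field on the input at this output position is [0 -6 / -3 -3]. Elementwise product with the kernel and sum: 0·3 + -6·-2 + -3·2 + -3·2.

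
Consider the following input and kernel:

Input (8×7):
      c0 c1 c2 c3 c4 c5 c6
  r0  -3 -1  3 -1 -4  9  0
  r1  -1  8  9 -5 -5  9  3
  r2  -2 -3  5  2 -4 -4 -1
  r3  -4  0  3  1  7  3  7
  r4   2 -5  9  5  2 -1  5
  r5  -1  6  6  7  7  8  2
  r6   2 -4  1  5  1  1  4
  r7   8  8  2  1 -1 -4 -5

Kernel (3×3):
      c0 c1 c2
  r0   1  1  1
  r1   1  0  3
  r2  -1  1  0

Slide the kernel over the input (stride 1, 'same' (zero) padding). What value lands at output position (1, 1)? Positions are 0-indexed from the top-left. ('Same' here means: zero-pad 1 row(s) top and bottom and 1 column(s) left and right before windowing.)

The receptive field on the zero-padded input at this output position is [-3 -1 3 / -1 8 9 / -2 -3 5]. Elementwise product with the kernel and sum: -3·1 + -1·1 + 3·1 + -1·1 + 9·3 + -2·-1 + -3·1.

24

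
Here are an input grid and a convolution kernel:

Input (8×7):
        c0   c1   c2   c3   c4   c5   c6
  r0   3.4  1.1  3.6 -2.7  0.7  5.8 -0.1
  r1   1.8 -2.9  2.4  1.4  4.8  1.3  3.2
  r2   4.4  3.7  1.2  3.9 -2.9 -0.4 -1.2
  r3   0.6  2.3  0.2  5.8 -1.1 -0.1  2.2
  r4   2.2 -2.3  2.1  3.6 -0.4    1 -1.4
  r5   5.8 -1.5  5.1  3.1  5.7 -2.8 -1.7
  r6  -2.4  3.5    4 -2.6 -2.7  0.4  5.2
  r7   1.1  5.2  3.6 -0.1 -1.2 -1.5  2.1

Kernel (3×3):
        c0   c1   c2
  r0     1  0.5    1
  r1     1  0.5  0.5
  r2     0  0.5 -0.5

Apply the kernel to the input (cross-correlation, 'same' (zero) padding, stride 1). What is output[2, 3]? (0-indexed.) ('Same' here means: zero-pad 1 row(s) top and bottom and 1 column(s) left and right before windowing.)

The receptive field on the zero-padded input at this output position is [2.4 1.4 4.8 / 1.2 3.9 -2.9 / 0.2 5.8 -1.1]. Elementwise product with the kernel and sum: 2.4·1 + 1.4·0.5 + 4.8·1 + 1.2·1 + 3.9·0.5 + -2.9·0.5 + 5.8·0.5 + -1.1·-0.5.

13.05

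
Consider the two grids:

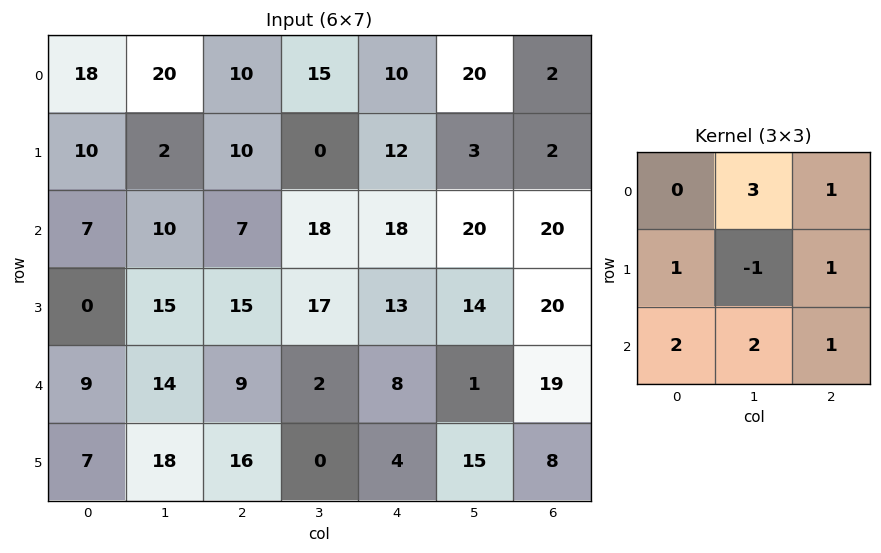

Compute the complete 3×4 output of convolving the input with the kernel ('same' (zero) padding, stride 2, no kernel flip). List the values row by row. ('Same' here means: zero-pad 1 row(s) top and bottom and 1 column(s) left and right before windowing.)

Output[0,0]: The receptive field on the zero-padded input at this output position is [0 0 0 / 0 18 20 / 0 10 2]. Elementwise product with the kernel and sum: 0·3 + 0·1 + 0·1 + 18·-1 + 20·1 + 0·2 + 10·2 + 2·1.
Output[0,1]: The receptive field on the zero-padded input at this output position is [0 0 0 / 20 10 15 / 2 10 0]. Elementwise product with the kernel and sum: 0·3 + 0·1 + 20·1 + 10·-1 + 15·1 + 2·2 + 10·2 + 0·1.

24 49 52 28
50 128 133 74
52 137 71 88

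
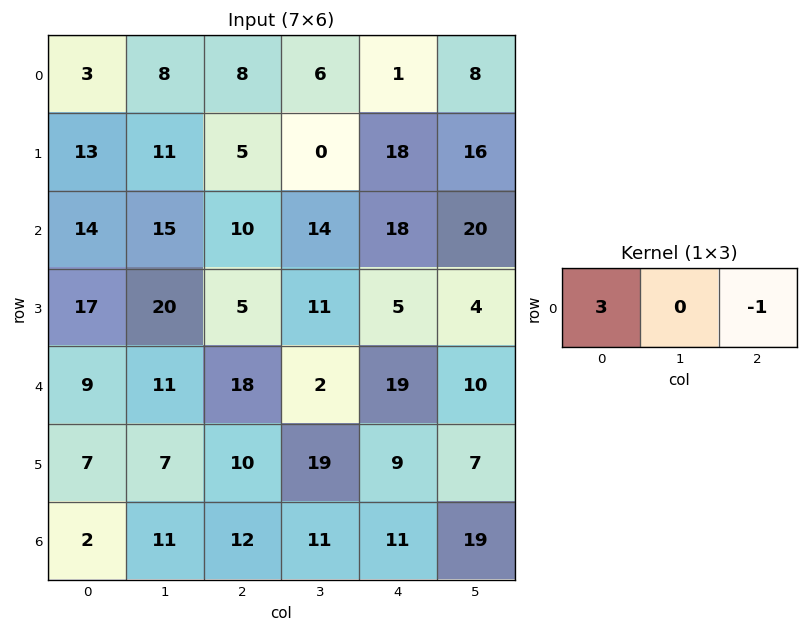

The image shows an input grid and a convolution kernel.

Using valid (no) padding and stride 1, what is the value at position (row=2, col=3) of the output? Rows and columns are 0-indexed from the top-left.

22

The receptive field on the input at this output position is [14 18 20]. Elementwise product with the kernel and sum: 14·3 + 20·-1.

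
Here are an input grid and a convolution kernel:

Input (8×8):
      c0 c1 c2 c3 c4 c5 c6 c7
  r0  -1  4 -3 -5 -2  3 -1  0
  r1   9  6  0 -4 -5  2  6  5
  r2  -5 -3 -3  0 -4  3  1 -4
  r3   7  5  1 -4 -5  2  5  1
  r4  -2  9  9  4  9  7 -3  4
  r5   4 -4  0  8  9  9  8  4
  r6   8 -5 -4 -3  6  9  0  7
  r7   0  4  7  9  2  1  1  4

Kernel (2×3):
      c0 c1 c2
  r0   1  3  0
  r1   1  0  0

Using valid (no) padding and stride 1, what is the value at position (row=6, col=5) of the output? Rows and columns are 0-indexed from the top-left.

The receptive field on the input at this output position is [9 0 7 / 1 1 4]. Elementwise product with the kernel and sum: 9·1 + 0·3 + 1·1.

10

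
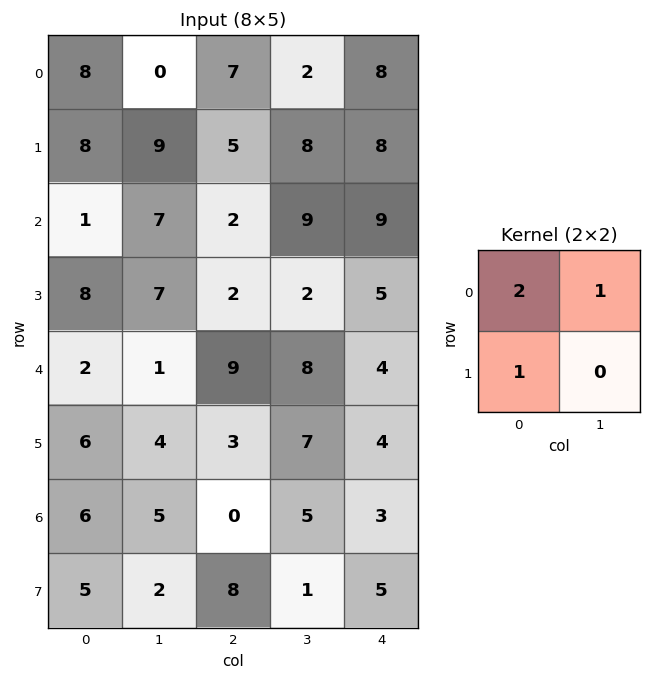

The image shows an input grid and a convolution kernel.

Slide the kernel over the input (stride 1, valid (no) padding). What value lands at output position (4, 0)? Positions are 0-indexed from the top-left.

11

The receptive field on the input at this output position is [2 1 / 6 4]. Elementwise product with the kernel and sum: 2·2 + 1·1 + 6·1.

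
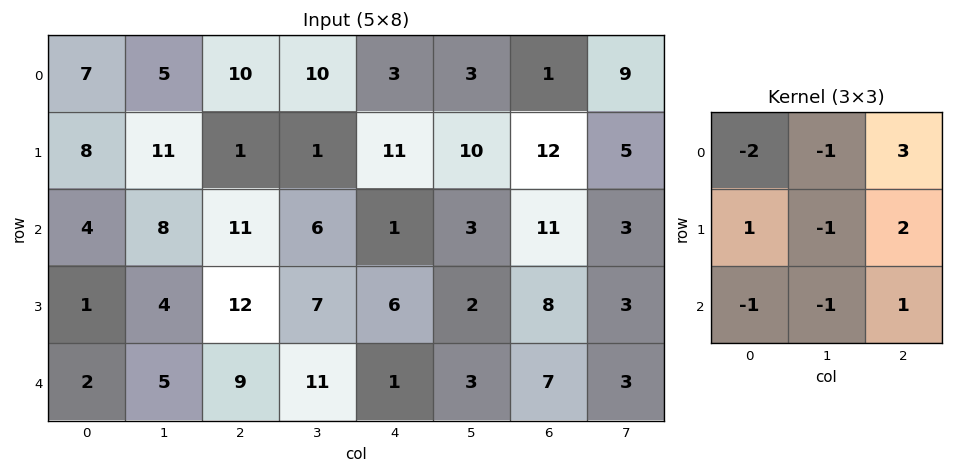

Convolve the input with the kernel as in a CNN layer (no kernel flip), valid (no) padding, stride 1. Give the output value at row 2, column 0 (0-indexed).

The receptive field on the input at this output position is [4 8 11 / 1 4 12 / 2 5 9]. Elementwise product with the kernel and sum: 4·-2 + 8·-1 + 11·3 + 1·1 + 4·-1 + 12·2 + 2·-1 + 5·-1 + 9·1.

40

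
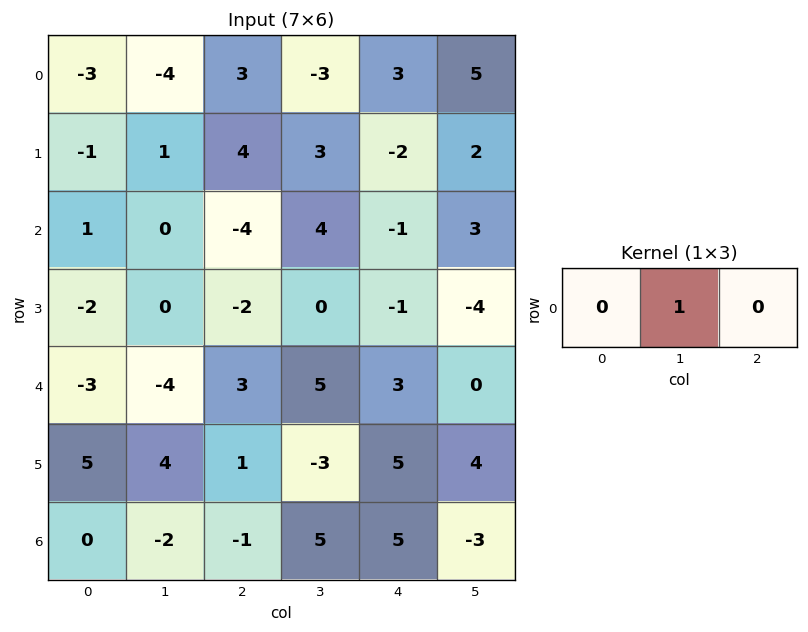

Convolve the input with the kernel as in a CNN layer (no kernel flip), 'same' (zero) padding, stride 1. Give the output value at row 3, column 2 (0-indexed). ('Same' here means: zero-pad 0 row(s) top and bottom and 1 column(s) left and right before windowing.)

The receptive field on the zero-padded input at this output position is [0 -2 0]. Elementwise product with the kernel and sum: -2·1.

-2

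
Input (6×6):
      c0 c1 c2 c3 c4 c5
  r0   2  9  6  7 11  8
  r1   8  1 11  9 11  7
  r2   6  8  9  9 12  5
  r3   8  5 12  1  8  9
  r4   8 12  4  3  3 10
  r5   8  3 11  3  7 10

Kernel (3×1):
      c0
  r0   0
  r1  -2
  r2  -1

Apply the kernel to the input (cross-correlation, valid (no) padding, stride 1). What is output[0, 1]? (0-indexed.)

-10

The receptive field on the input at this output position is [9 / 1 / 8]. Elementwise product with the kernel and sum: 1·-2 + 8·-1.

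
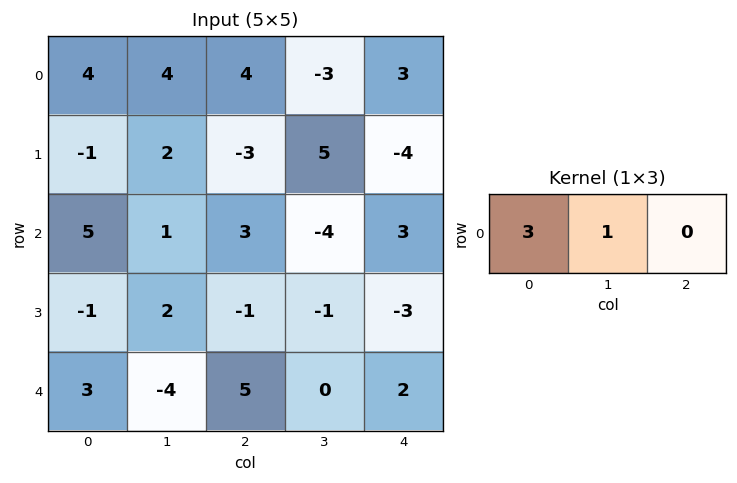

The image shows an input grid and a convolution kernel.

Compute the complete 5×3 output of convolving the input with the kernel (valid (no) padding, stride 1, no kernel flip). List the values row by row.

16 16 9
-1 3 -4
16 6 5
-1 5 -4
5 -7 15

Output[0,0]: The receptive field on the input at this output position is [4 4 4]. Elementwise product with the kernel and sum: 4·3 + 4·1.
Output[0,1]: The receptive field on the input at this output position is [4 4 -3]. Elementwise product with the kernel and sum: 4·3 + 4·1.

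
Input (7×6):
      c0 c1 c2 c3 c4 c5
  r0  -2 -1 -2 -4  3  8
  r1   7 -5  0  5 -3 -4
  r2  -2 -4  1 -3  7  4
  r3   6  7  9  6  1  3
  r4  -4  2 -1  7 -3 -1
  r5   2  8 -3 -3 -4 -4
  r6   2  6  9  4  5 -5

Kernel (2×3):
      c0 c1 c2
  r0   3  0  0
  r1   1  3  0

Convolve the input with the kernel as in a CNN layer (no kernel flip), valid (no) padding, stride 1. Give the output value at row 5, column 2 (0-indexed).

The receptive field on the input at this output position is [-3 -3 -4 / 9 4 5]. Elementwise product with the kernel and sum: -3·3 + 9·1 + 4·3.

12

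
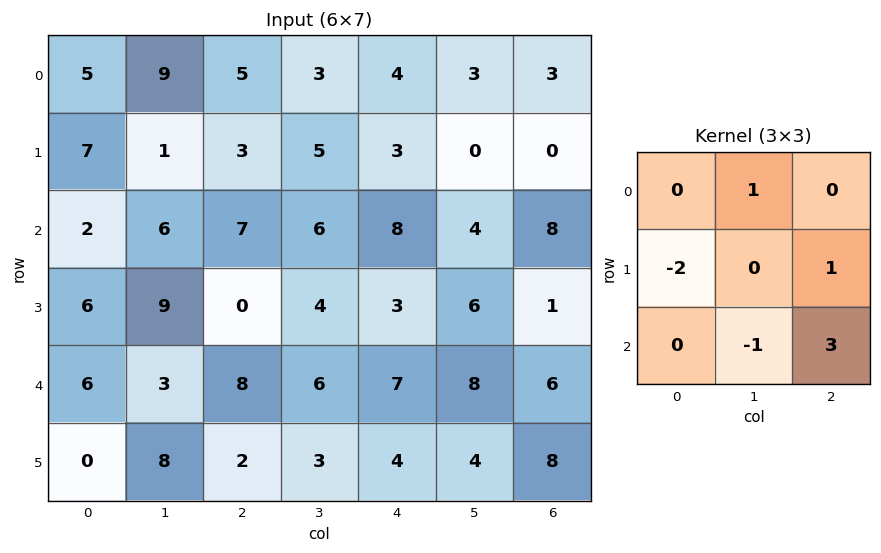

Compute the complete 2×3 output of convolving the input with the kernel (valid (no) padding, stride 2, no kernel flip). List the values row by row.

Output[0,0]: The receptive field on the input at this output position is [5 9 5 / 7 1 3 / 2 6 7]. Elementwise product with the kernel and sum: 9·1 + 7·-2 + 3·1 + 6·-1 + 7·3.
Output[0,1]: The receptive field on the input at this output position is [5 3 4 / 3 5 3 / 7 6 8]. Elementwise product with the kernel and sum: 3·1 + 3·-2 + 3·1 + 6·-1 + 8·3.

13 18 17
15 24 9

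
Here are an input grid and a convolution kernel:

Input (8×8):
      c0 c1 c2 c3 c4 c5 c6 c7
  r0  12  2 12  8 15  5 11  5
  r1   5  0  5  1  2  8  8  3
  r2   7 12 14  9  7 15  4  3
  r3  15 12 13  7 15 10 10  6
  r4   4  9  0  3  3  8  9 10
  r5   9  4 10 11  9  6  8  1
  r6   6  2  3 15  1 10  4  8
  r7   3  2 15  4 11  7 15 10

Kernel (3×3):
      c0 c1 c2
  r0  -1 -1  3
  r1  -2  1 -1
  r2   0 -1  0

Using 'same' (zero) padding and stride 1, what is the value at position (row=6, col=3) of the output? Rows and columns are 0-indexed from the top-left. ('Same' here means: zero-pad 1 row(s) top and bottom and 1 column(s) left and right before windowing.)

10

The receptive field on the zero-padded input at this output position is [10 11 9 / 3 15 1 / 15 4 11]. Elementwise product with the kernel and sum: 10·-1 + 11·-1 + 9·3 + 3·-2 + 15·1 + 1·-1 + 4·-1.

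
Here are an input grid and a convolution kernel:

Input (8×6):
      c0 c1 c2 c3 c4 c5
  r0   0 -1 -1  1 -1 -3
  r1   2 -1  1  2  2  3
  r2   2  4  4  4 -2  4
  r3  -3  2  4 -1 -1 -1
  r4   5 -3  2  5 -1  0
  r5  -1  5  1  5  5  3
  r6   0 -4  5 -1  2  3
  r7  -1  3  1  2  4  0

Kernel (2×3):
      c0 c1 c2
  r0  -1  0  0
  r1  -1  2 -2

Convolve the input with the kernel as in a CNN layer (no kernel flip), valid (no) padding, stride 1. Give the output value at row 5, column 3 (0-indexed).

The receptive field on the input at this output position is [5 5 3 / -1 2 3]. Elementwise product with the kernel and sum: 5·-1 + -1·-1 + 2·2 + 3·-2.

-6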